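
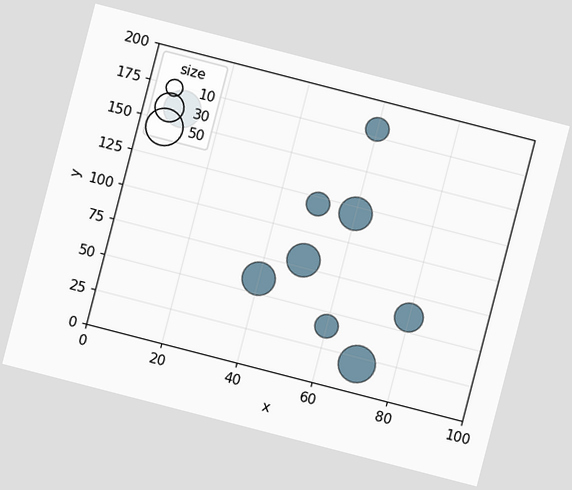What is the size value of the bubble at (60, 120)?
40

The chart is tilted about 14° clockwise. Matching the bubble at (60, 120) against the size legend gives 40.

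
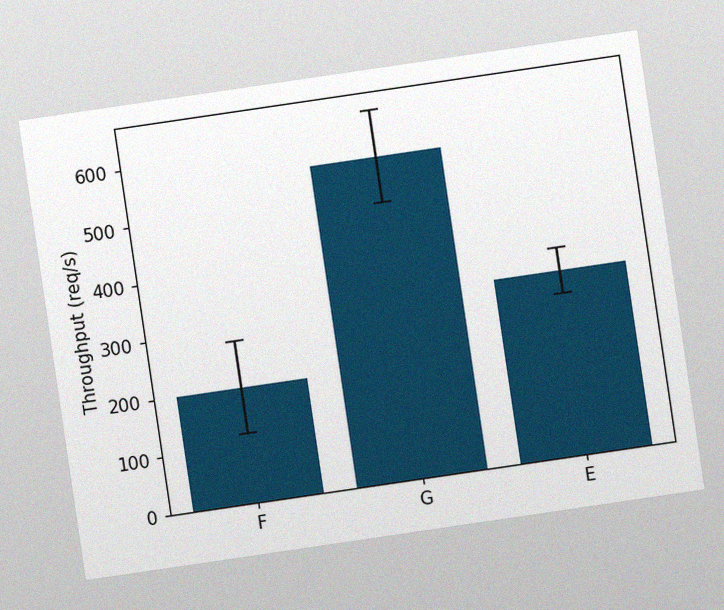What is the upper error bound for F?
280req/s

The chart is tilted about 8° counter-clockwise, with some photo noise. The F bar's upper whisker reaches 280req/s.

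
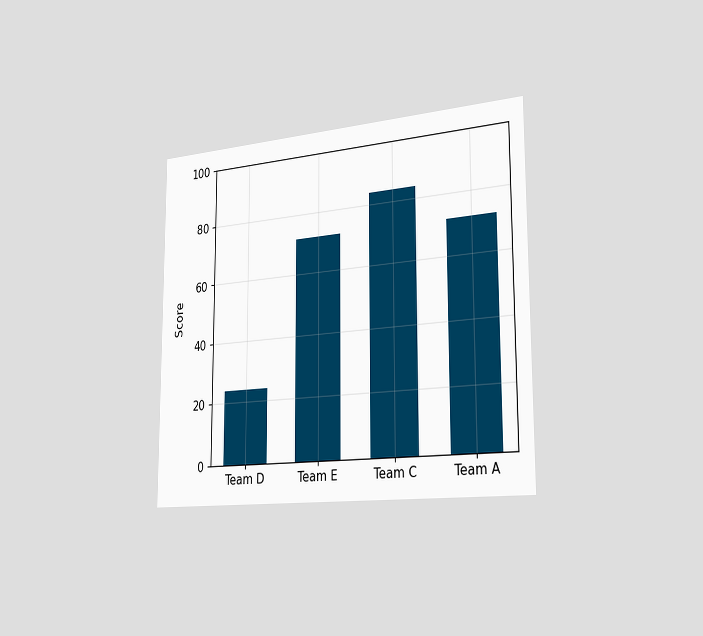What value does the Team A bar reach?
The chart is viewed slightly from the right. Reading along the chart's y-axis, the Team A bar reaches 72.

72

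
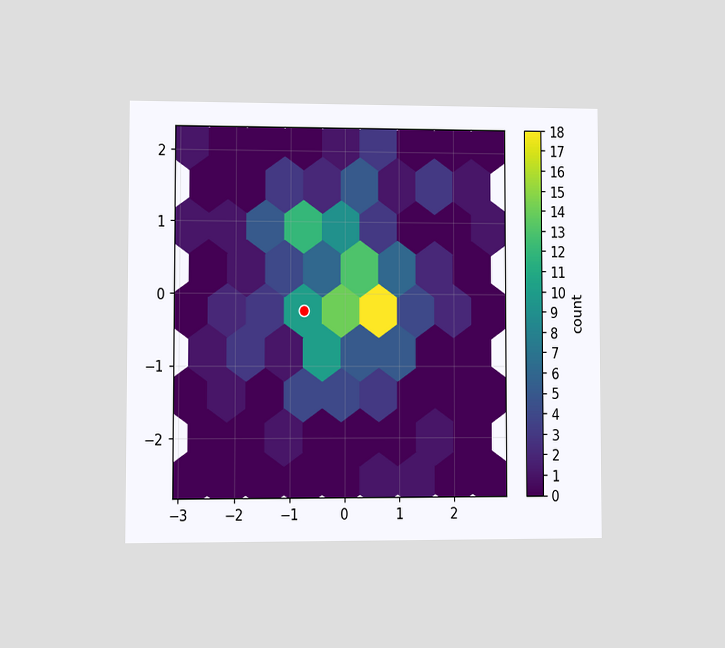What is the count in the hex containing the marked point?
10

The chart is viewed at a slight angle. The marked hex reads 10 on the colorbar.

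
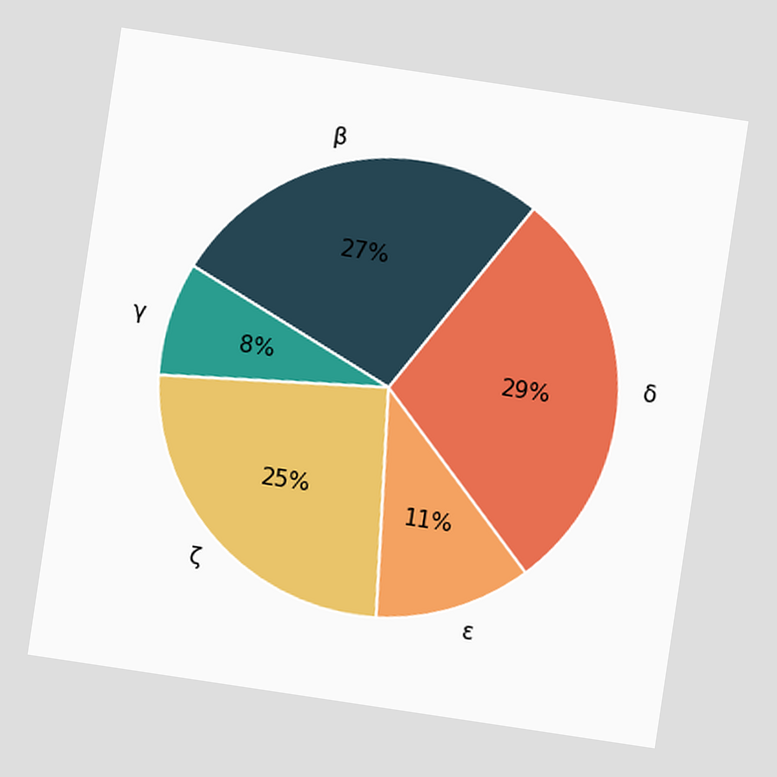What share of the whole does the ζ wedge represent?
25%

The chart is tilted about 9° clockwise. The ζ slice takes up 25% of the pie.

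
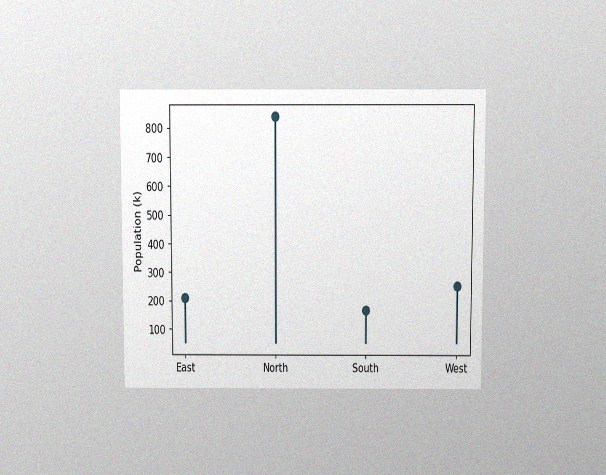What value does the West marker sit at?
The chart is viewed slightly from above, with some photo noise. The West marker sits at 252k.

252k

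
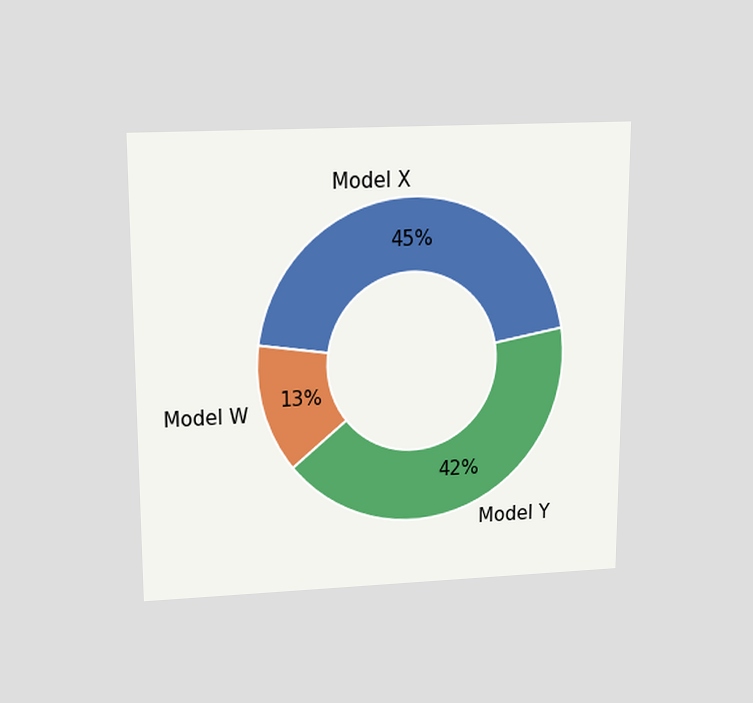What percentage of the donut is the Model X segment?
The chart is viewed slightly from above. The Model X segment takes up 45% of the ring.

45%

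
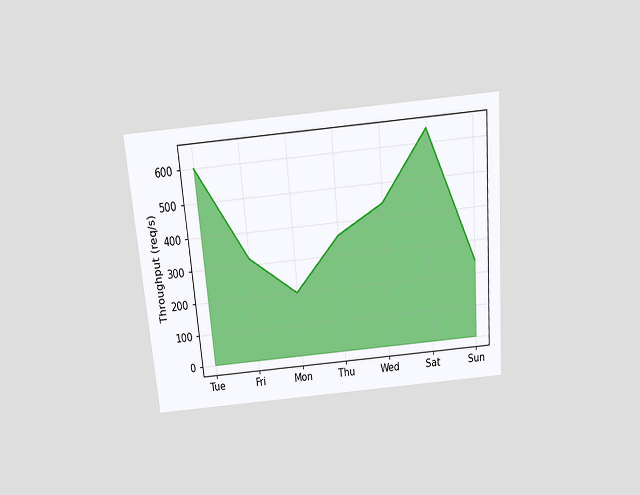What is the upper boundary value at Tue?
The chart is tilted about 5° counter-clockwise and viewed slightly from above. At Tue the upper boundary is at 600req/s.

600req/s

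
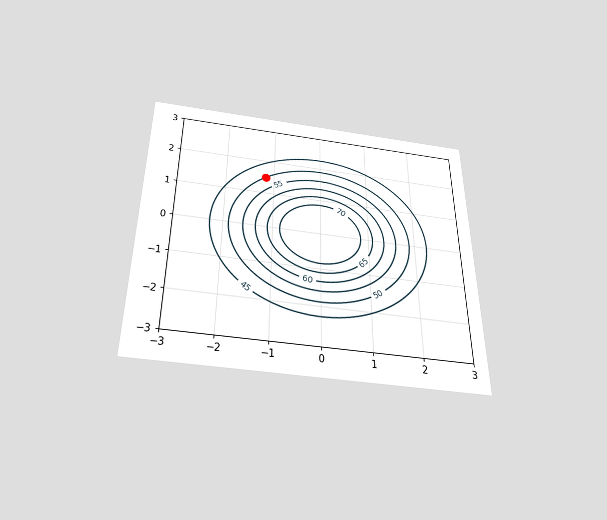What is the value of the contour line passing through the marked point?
50

The chart is viewed slightly from below. The marked point sits on the contour labelled 50.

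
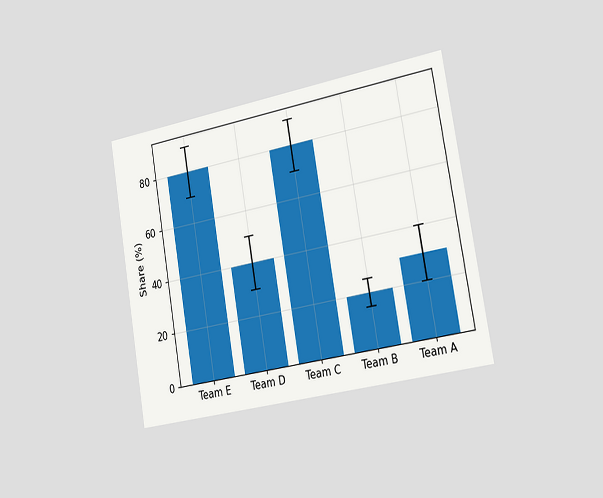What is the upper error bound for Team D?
The chart is tilted about 10° counter-clockwise and viewed slightly from the right. The Team D bar's upper whisker reaches 50%.

50%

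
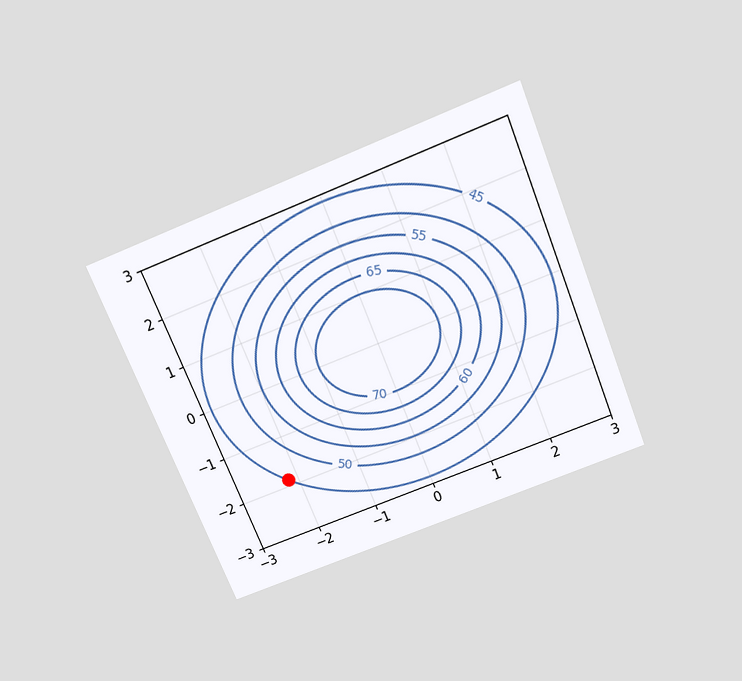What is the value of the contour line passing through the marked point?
The chart is tilted about 22° counter-clockwise and viewed slightly from above. The marked point sits on the contour labelled 45.

45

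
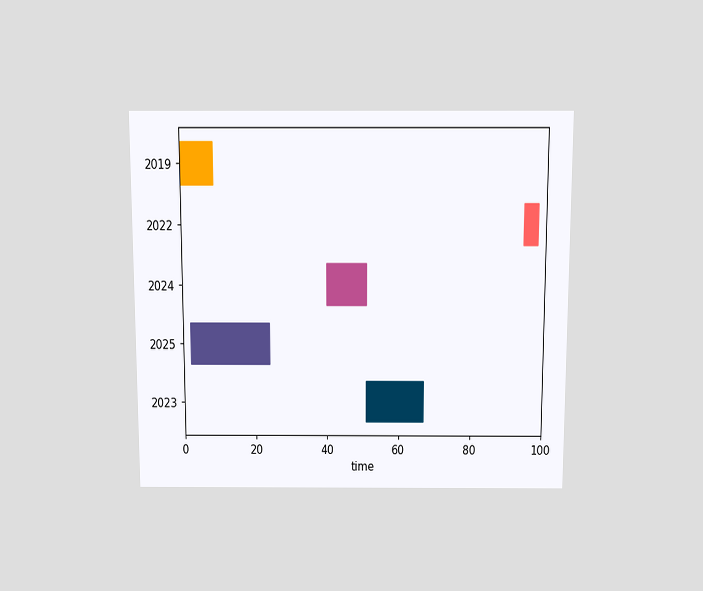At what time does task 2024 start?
40

The chart is viewed slightly from above. The 2024 bar begins at t=40.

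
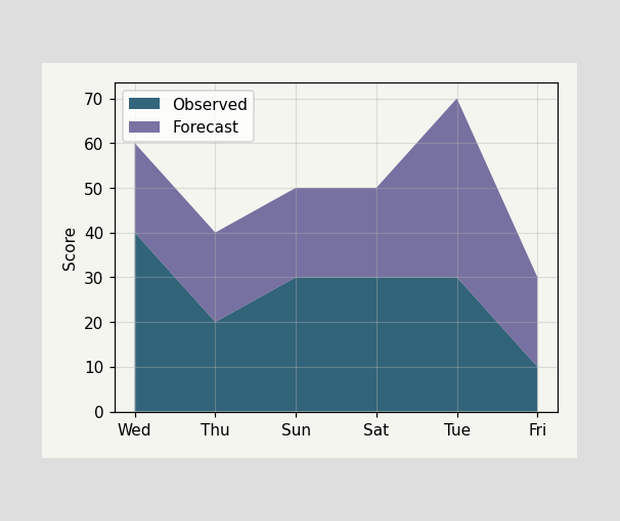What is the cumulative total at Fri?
30

The stacked total at Fri reaches 30.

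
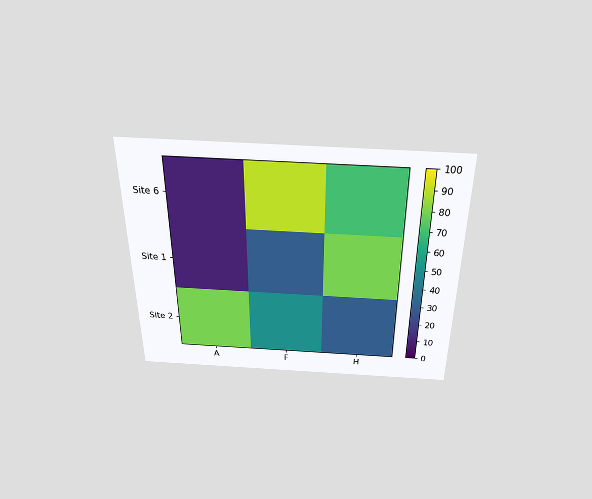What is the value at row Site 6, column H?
The chart is viewed slightly from above. Matching cell (Site 6, H) against the colorbar gives 70.

70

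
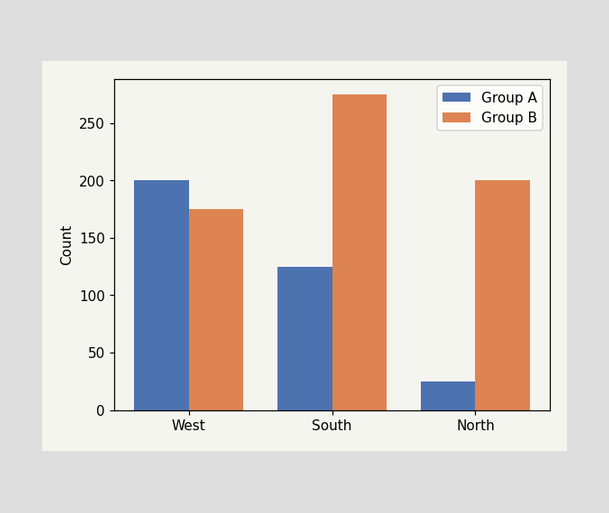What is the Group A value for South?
The Group A bar at South reaches 125 on the y-axis.

125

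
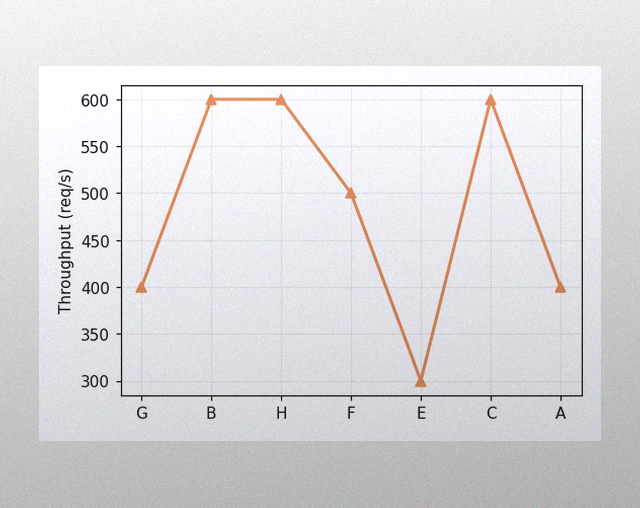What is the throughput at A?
The image has some photo noise and uneven lighting. At A, the line is at 400req/s.

400req/s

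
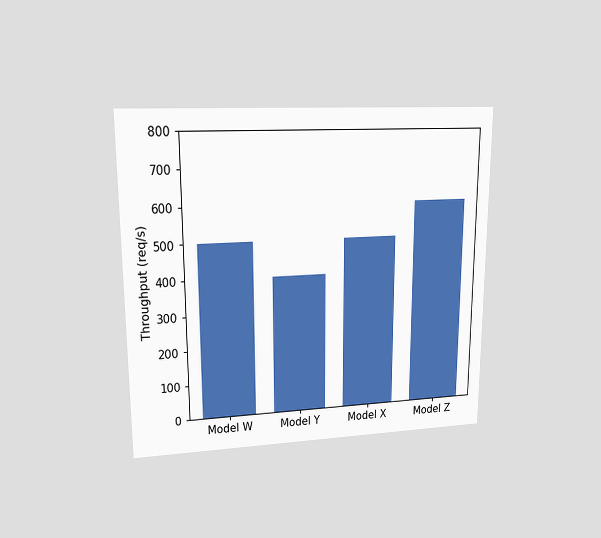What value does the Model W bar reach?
The chart is viewed at a slight angle. Reading along the chart's y-axis, the Model W bar reaches 500req/s.

500req/s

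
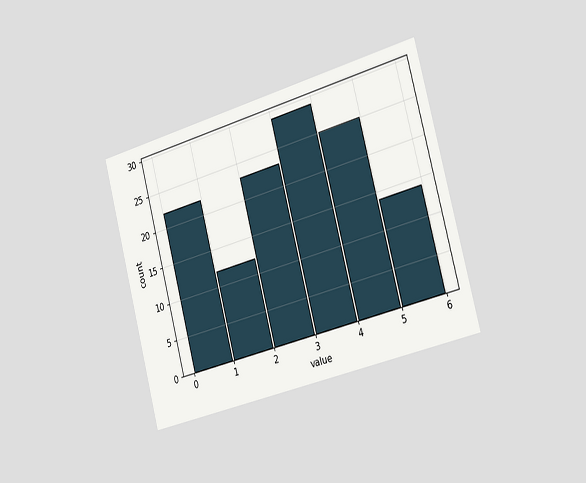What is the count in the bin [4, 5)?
The chart is tilted about 15° counter-clockwise and viewed slightly from the right. The [4, 5) bin has height 25.

25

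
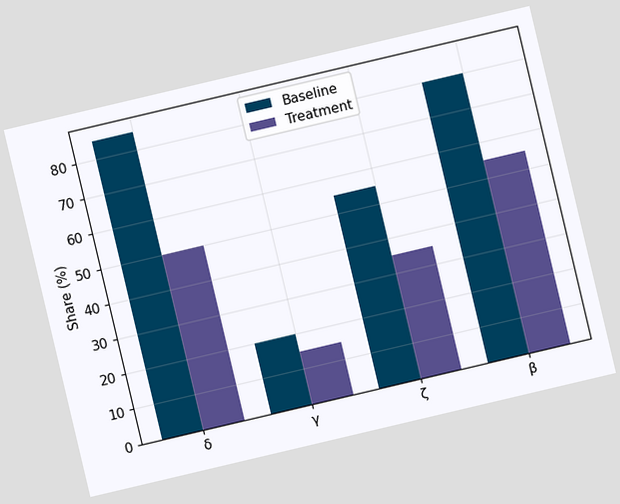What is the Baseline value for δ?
85%

The chart is tilted about 13° counter-clockwise. The Baseline bar at δ reaches 85% on the y-axis.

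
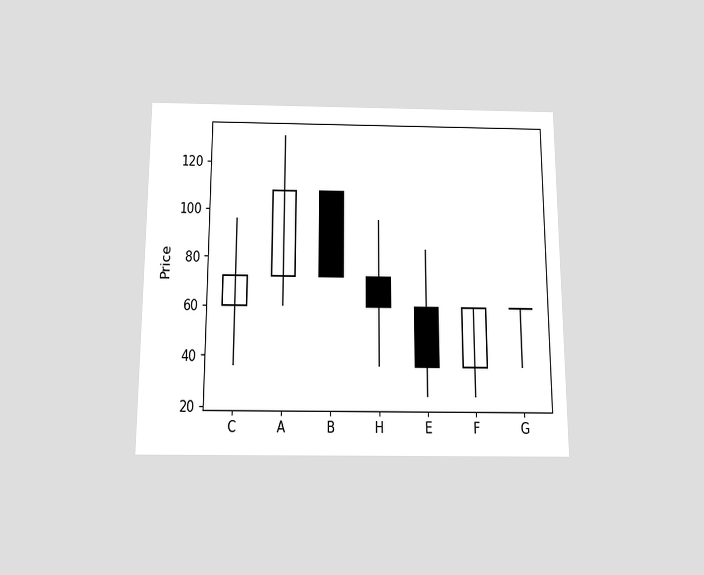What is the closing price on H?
60

The chart is viewed slightly from below. The H candle closes at 60.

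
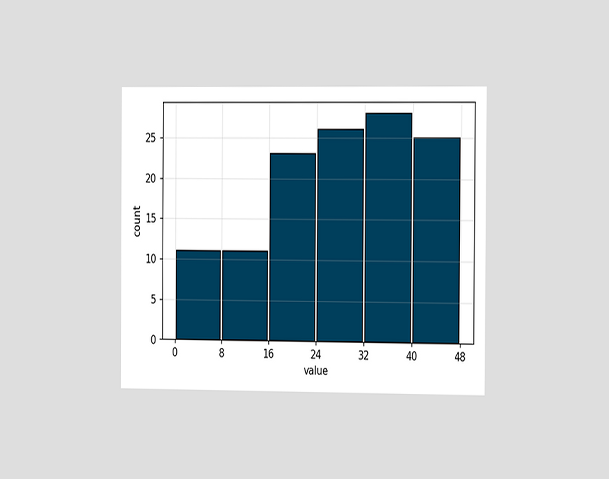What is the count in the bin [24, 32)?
26

The chart is viewed slightly from the right. The [24, 32) bin has height 26.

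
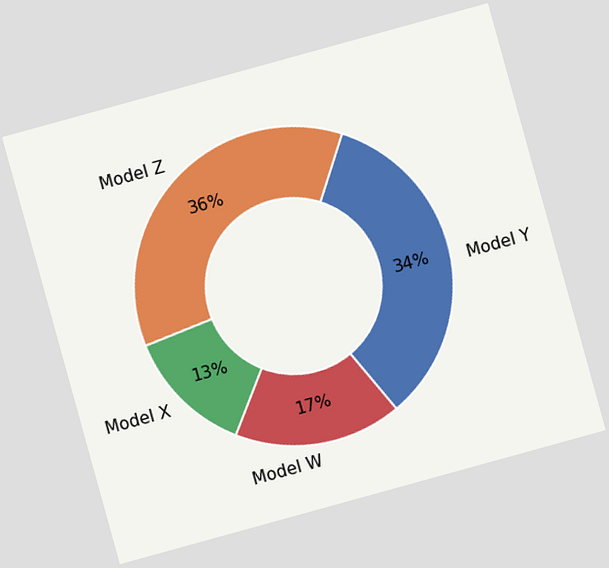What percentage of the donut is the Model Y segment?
34%

The chart is tilted about 15° counter-clockwise. The Model Y segment takes up 34% of the ring.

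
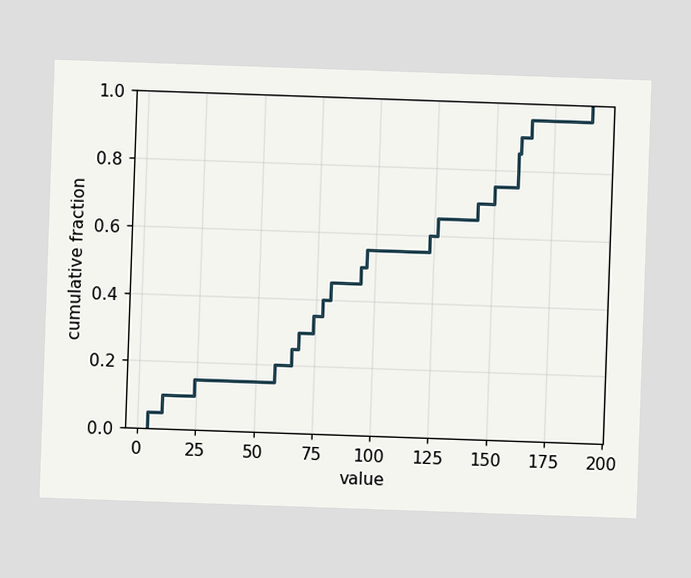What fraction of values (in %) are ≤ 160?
At x=160 the ECDF step is at 85%.

85%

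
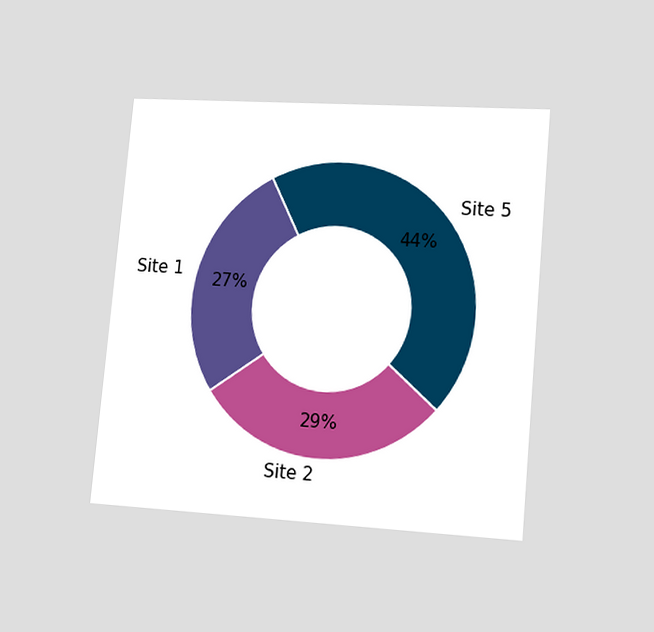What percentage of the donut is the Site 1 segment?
27%

The chart is tilted about 5° clockwise and viewed at a slight angle. The Site 1 segment takes up 27% of the ring.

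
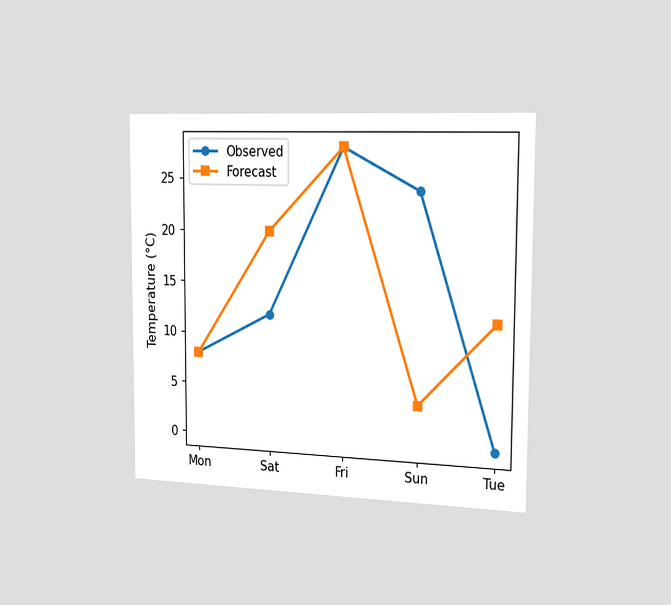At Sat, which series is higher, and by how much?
Forecast, by 8°C

The chart is viewed slightly from the right. At Sat, Forecast sits above the other line by 8°C.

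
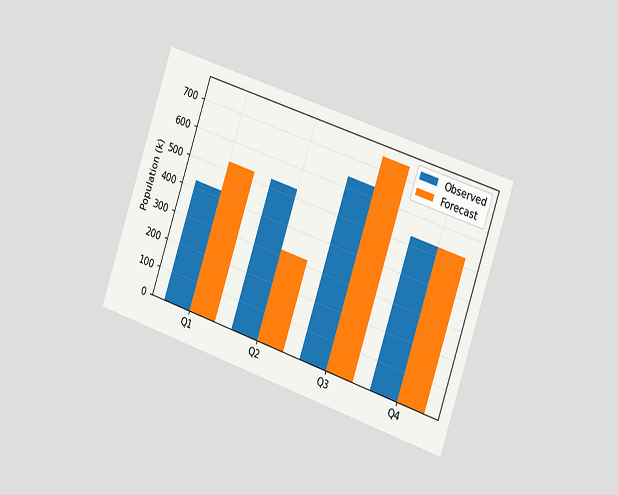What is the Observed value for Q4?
530k

The chart is tilted about 19° clockwise and viewed slightly from the right. The Observed bar at Q4 reaches 530k on the y-axis.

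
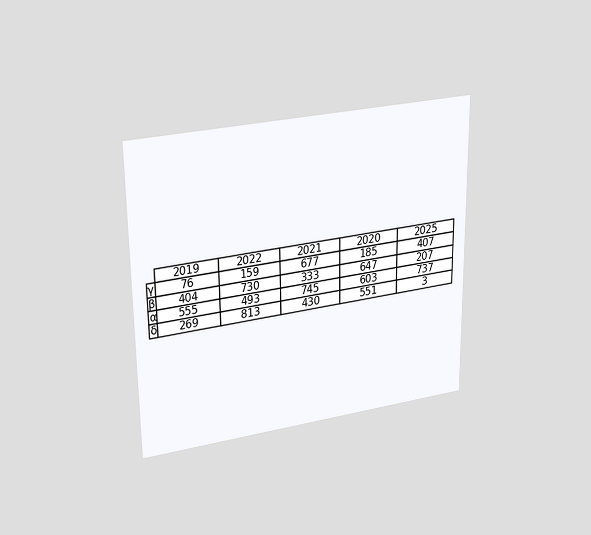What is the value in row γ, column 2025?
The chart is viewed slightly from above. The (γ, 2025) cell reads 407.

407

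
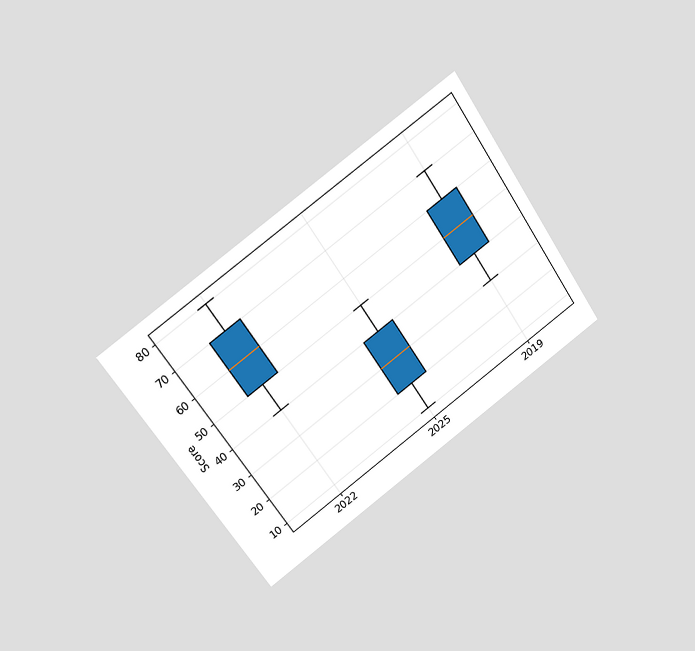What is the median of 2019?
The chart is tilted about 34° counter-clockwise and viewed at a slight angle. The median line in the 2019 box sits at 50.

50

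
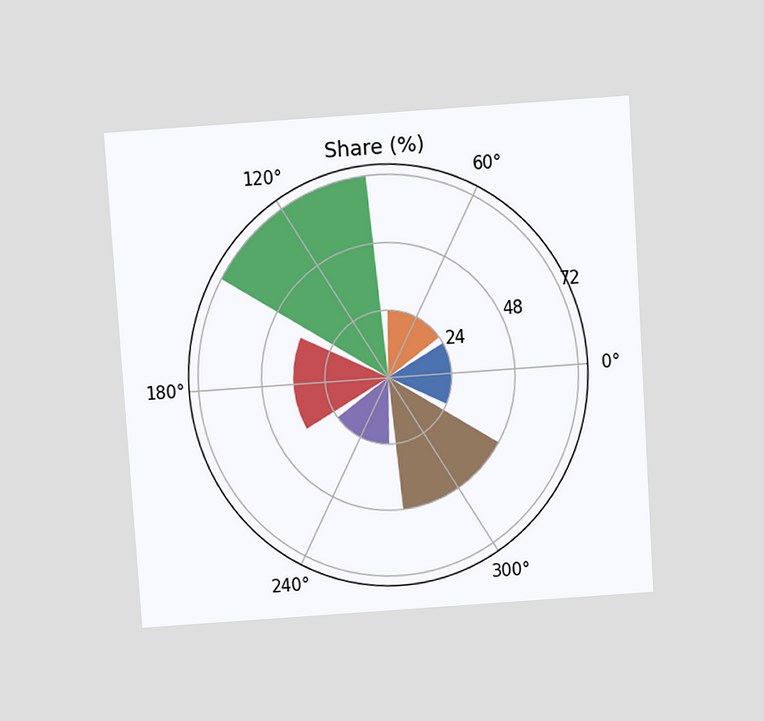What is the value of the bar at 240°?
24%

The chart is tilted about 4° counter-clockwise and viewed slightly from above. The bar at 240° reaches 24% on the radial axis.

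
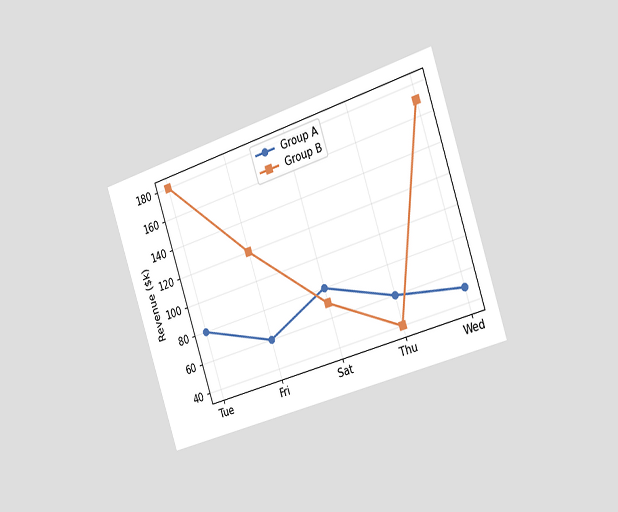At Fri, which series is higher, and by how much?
The chart is tilted about 18° counter-clockwise and viewed slightly from the right. At Fri, Group B sits above the other line by $60k.

Group B, by $60k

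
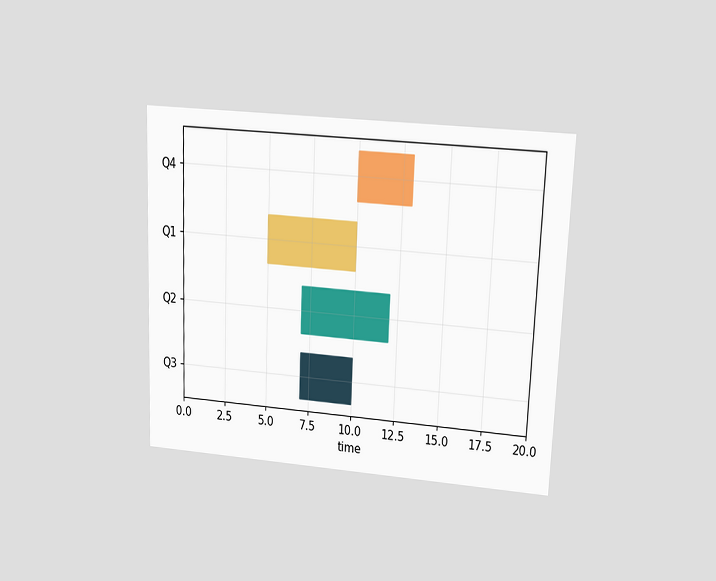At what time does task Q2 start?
The chart is tilted about 2° clockwise and viewed at a slight angle. The Q2 bar begins at t=7.

7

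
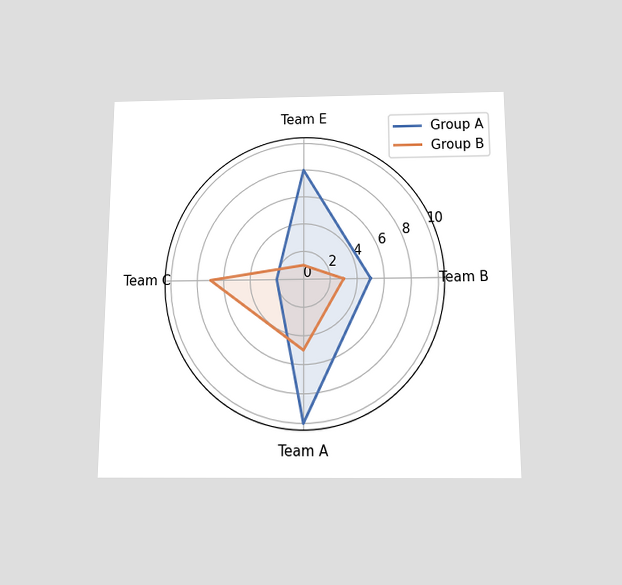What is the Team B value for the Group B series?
3

The chart is viewed slightly from below. On the Team B axis, Group B reaches 3.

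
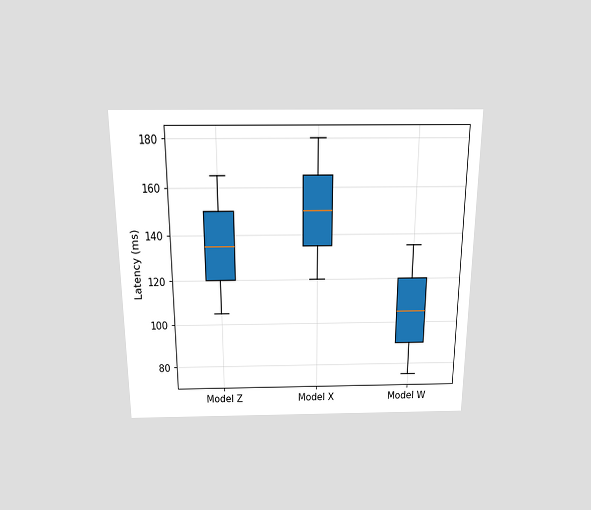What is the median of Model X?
150ms

The chart is viewed slightly from above. The median line in the Model X box sits at 150ms.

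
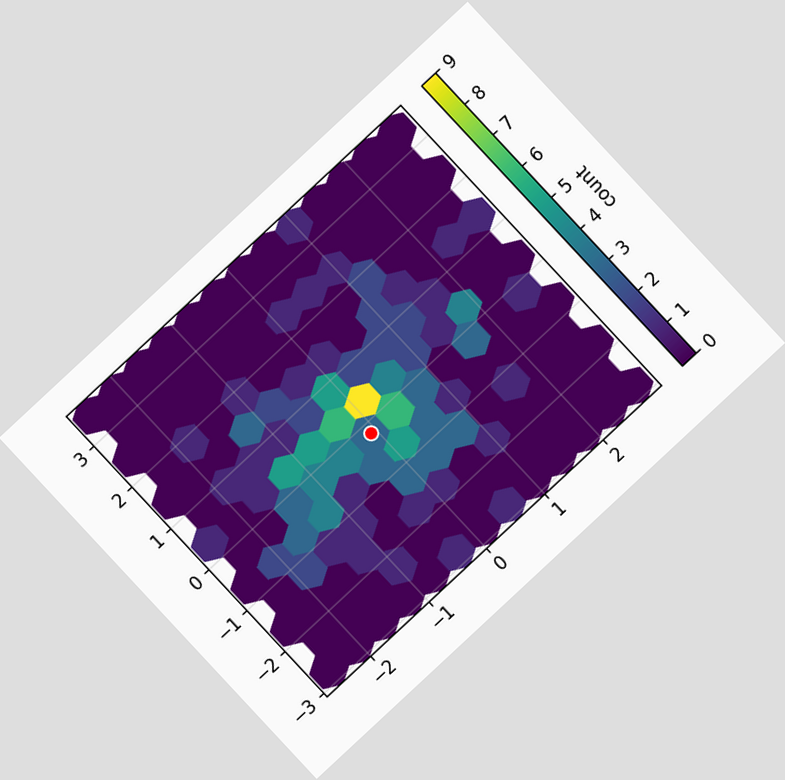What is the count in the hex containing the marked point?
3

The chart is tilted about 43° counter-clockwise. The marked hex reads 3 on the colorbar.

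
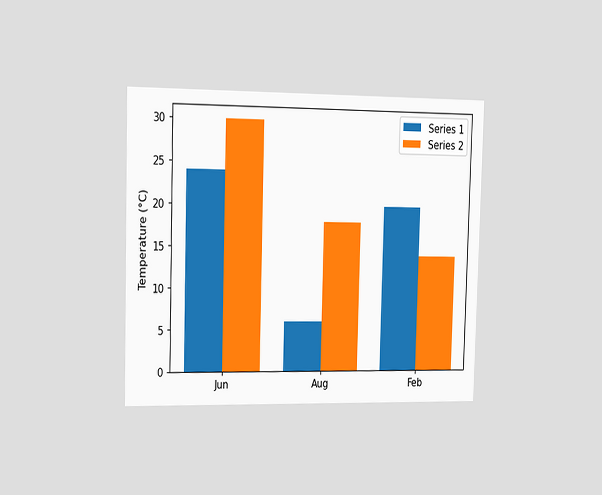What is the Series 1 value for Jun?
24°C

The chart is viewed slightly from the left. The Series 1 bar at Jun reaches 24°C on the y-axis.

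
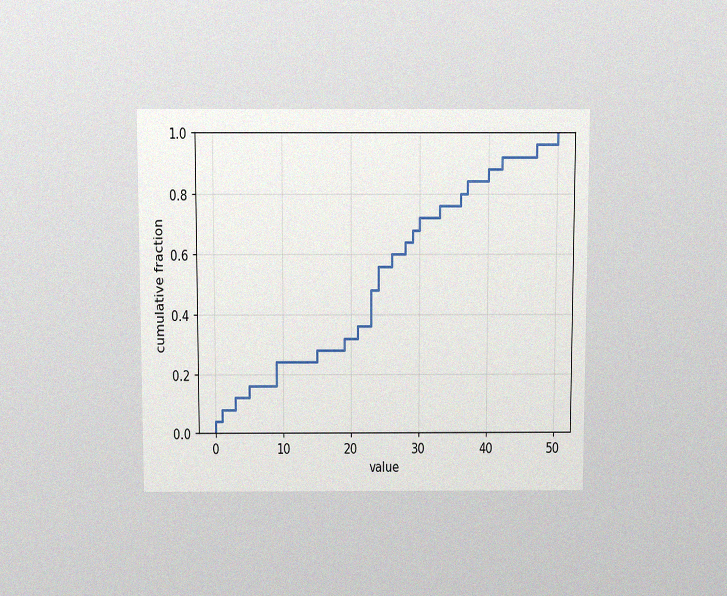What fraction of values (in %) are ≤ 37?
84%

The chart is viewed slightly from above, with some photo noise. At x=37 the ECDF step is at 84%.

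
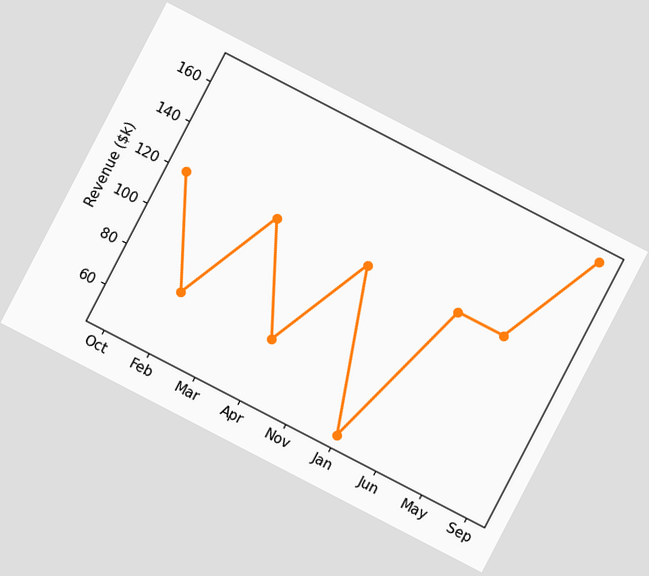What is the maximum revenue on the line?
The chart is tilted about 27° clockwise. The highest point is at Sep, and reading across to the y-axis gives $168k.

$168k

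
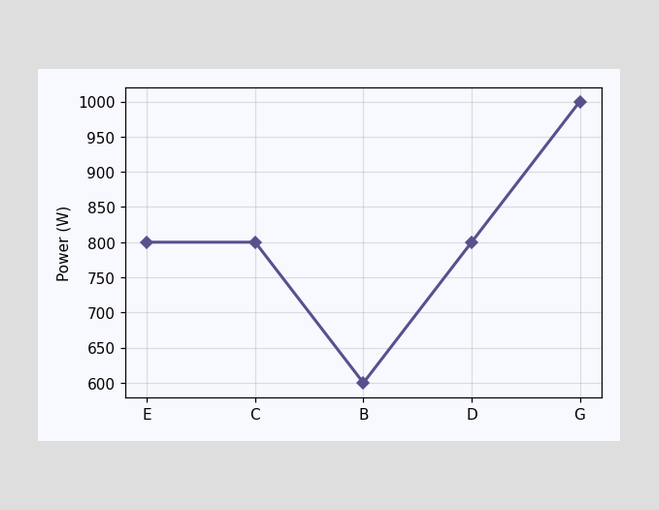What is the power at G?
At G, the line is at 1000W.

1000W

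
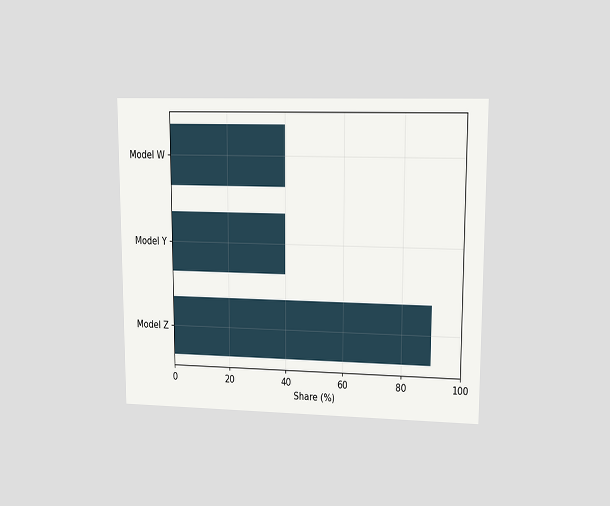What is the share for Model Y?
40%

The chart is viewed at a slight angle. Reading along the chart's x-axis, the Model Y bar reaches 40%.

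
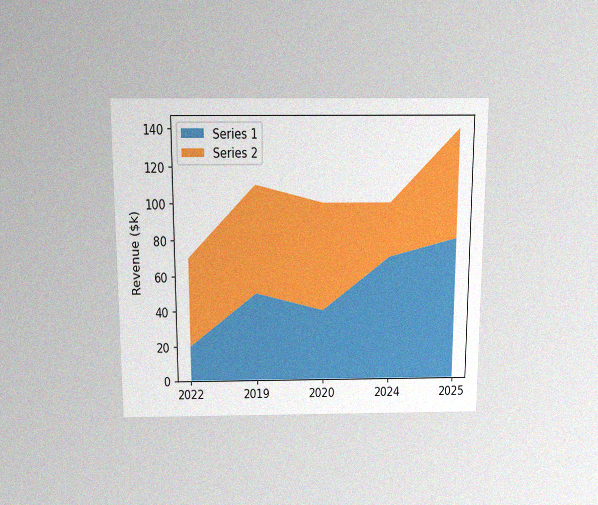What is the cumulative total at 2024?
$100k

The chart is viewed slightly from above, with some photo noise. The stacked total at 2024 reaches $100k.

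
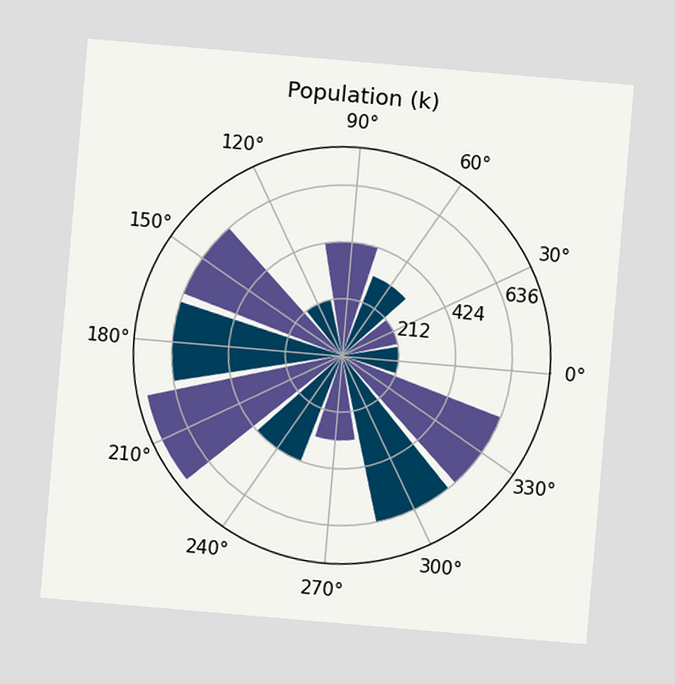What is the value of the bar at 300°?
636k

The chart is tilted about 5° clockwise. The bar at 300° reaches 636k on the radial axis.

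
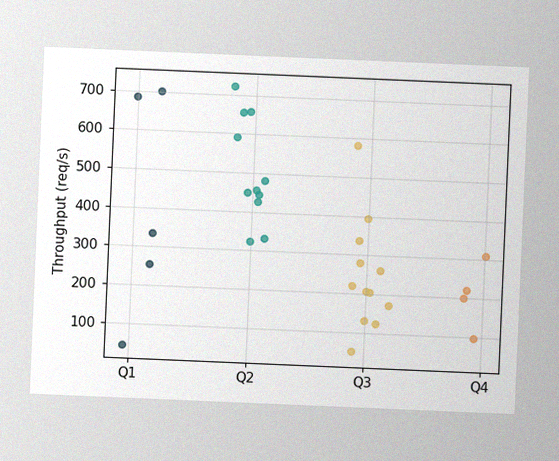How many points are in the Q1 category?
5

The chart is tilted about 2° clockwise, with some photo noise. Counting the markers in the Q1 column gives 5.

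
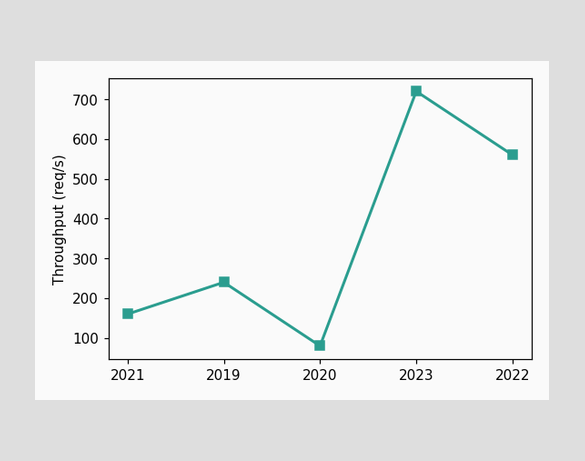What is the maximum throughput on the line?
The highest point is at 2023, and reading across to the y-axis gives 720req/s.

720req/s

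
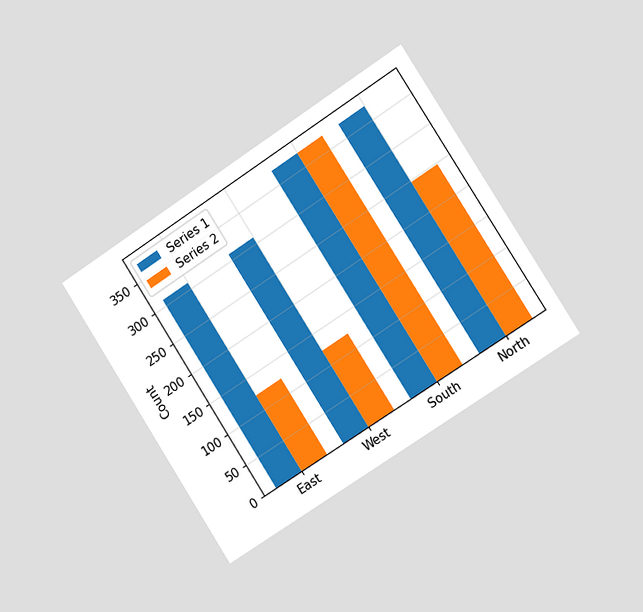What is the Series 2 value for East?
The chart is tilted about 33° counter-clockwise and viewed slightly from the right. The Series 2 bar at East reaches 124 on the y-axis.

124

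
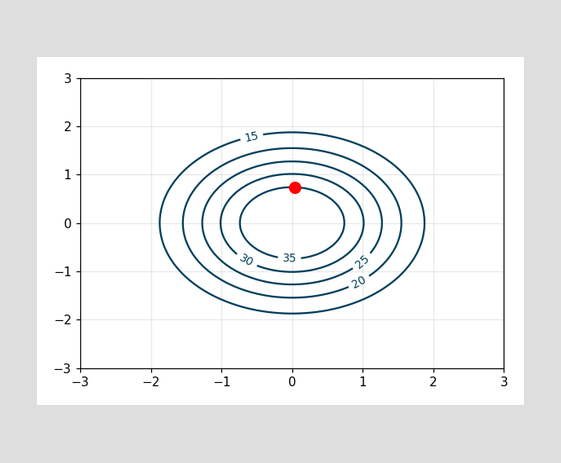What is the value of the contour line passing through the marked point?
The marked point sits on the contour labelled 35.

35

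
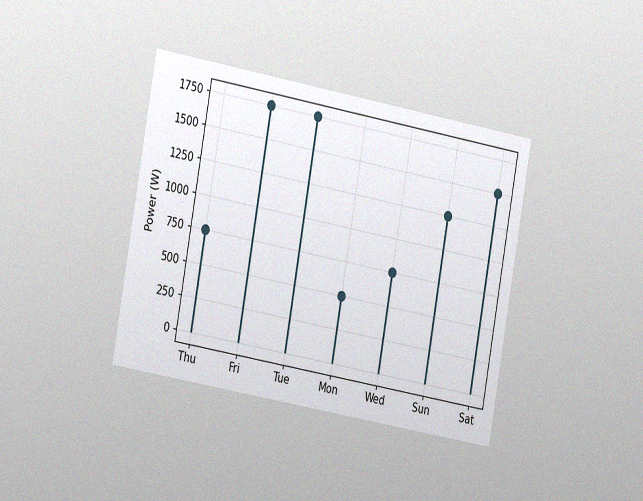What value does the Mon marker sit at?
500W

The chart is tilted about 10° clockwise and viewed slightly from the left, with some photo noise. The Mon marker sits at 500W.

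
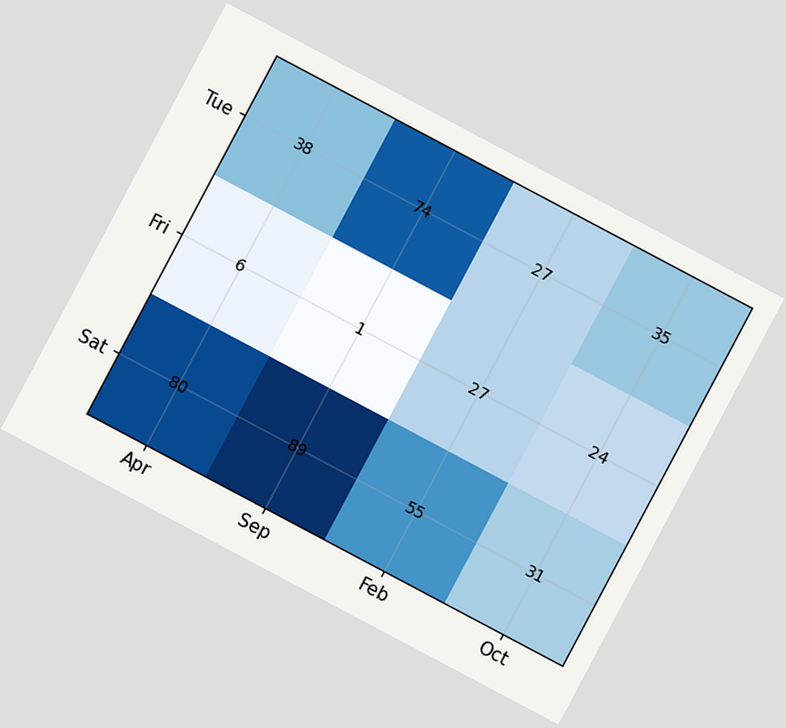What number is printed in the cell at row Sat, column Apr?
80

The chart is tilted about 28° clockwise. The (Sat, Apr) cell reads 80.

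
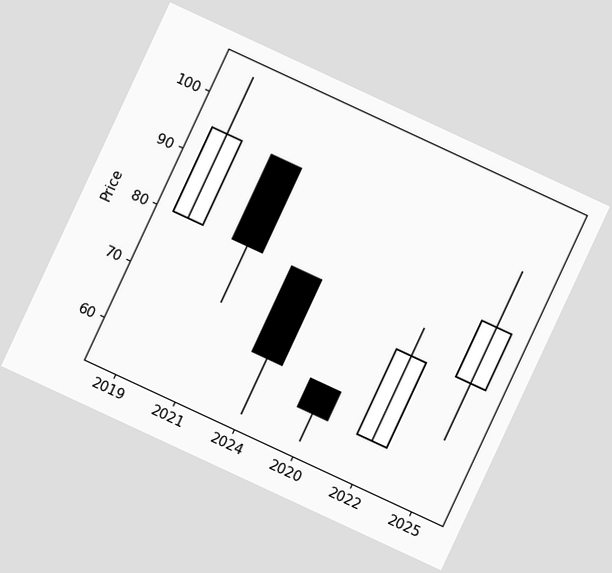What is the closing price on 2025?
The chart is tilted about 25° clockwise. The 2025 candle closes at 85.

85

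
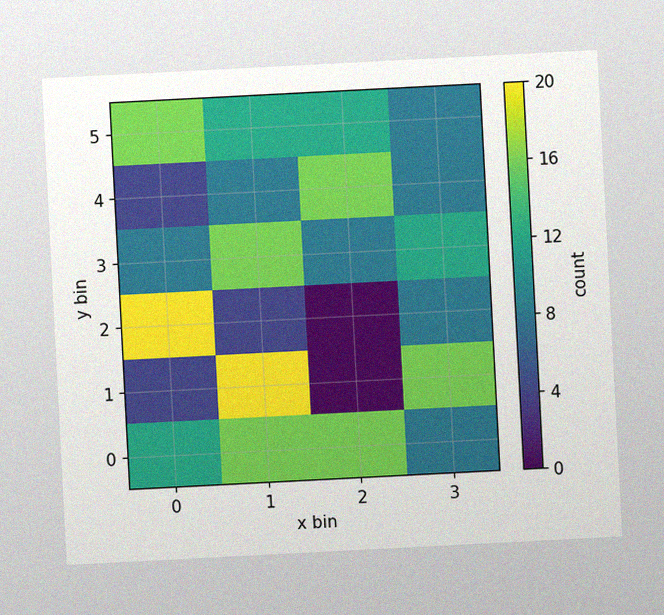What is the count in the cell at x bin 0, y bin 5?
16

The chart is tilted about 3° counter-clockwise, with some photo noise. Matching the cell (0, 5) against the colorbar gives 16.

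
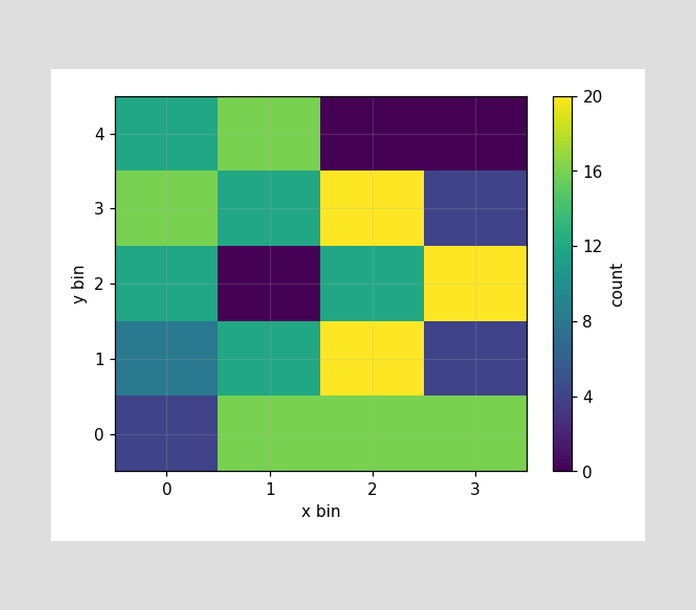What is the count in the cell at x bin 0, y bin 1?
Matching the cell (0, 1) against the colorbar gives 8.

8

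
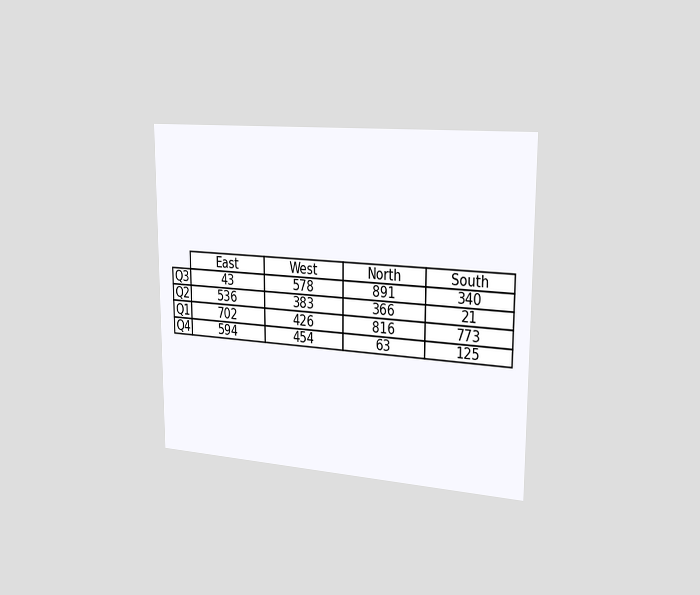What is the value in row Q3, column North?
891

The chart is viewed slightly from the right. The (Q3, North) cell reads 891.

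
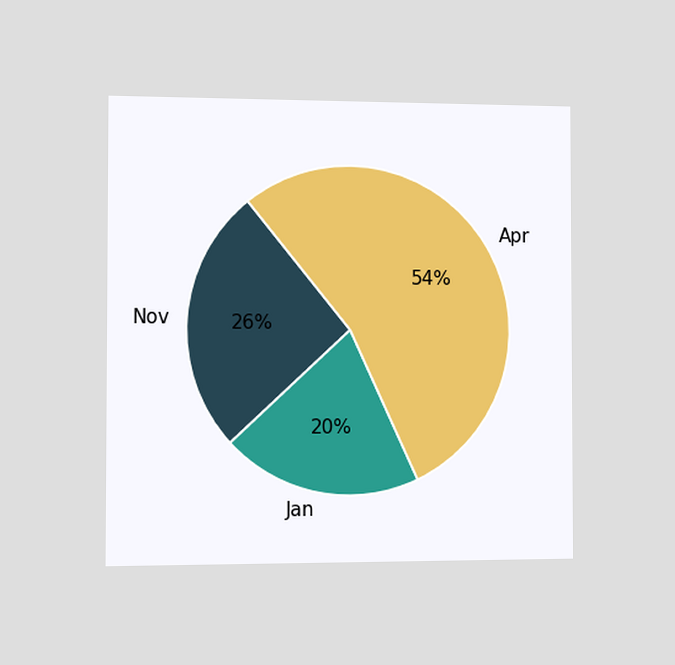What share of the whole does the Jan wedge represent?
20%

The chart is viewed slightly from the left. The Jan slice takes up 20% of the pie.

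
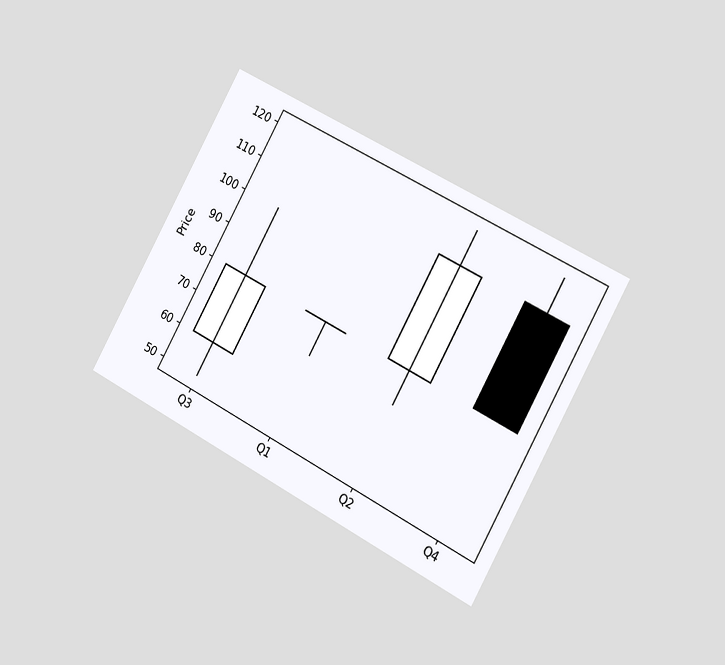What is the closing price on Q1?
80

The chart is tilted about 29° clockwise and viewed slightly from the right. The Q1 candle closes at 80.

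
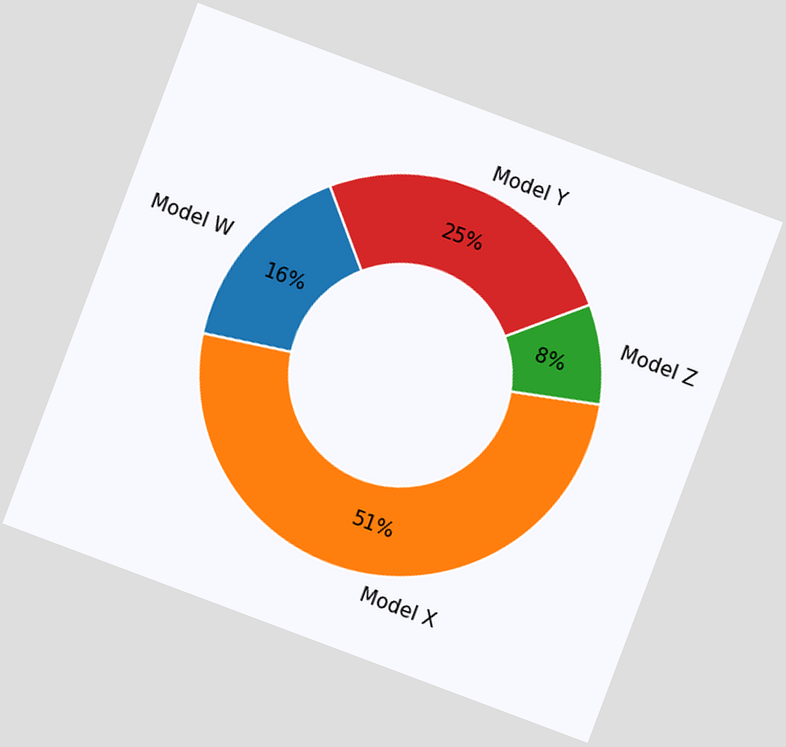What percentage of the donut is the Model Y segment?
25%

The chart is tilted about 21° clockwise. The Model Y segment takes up 25% of the ring.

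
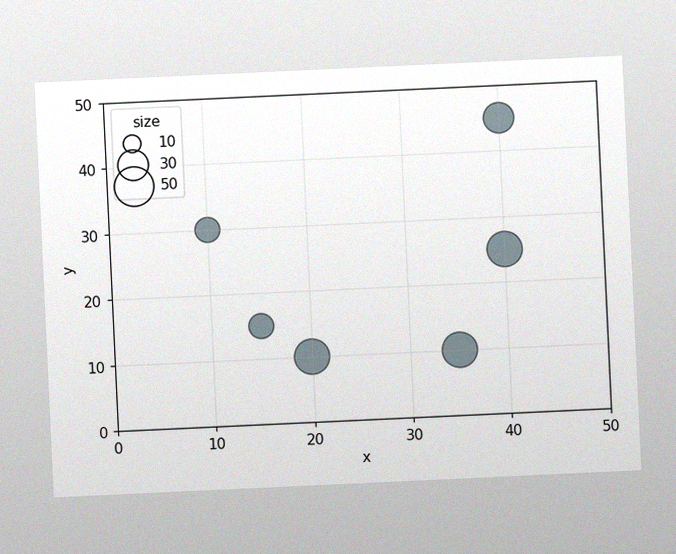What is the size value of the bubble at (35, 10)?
40

The chart is tilted about 3° counter-clockwise, with some photo noise. Matching the bubble at (35, 10) against the size legend gives 40.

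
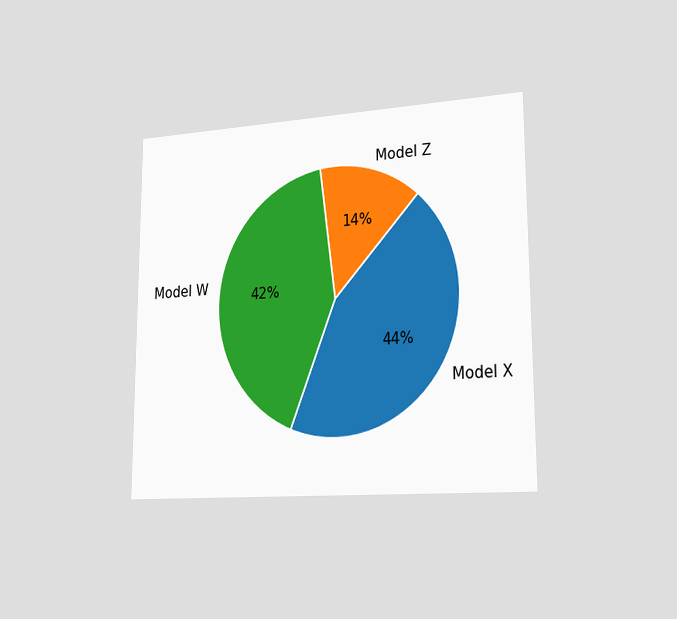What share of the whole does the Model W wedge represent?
42%

The chart is viewed slightly from the right. The Model W slice takes up 42% of the pie.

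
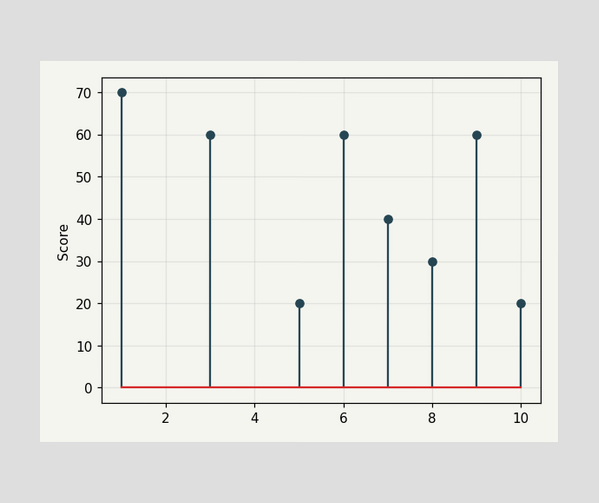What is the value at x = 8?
30

The stem at x=8 reaches 30.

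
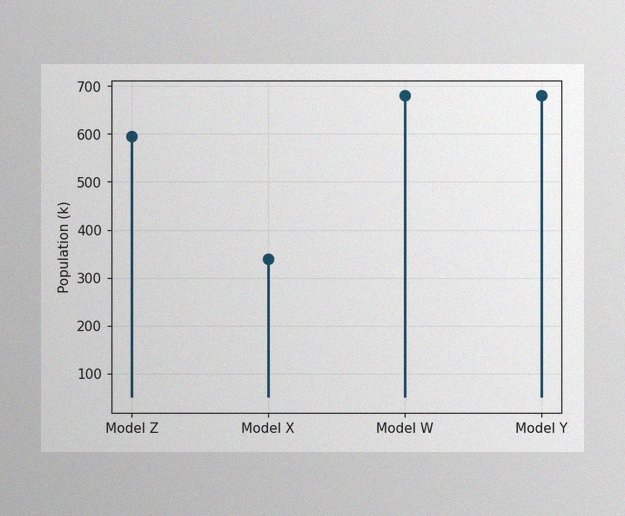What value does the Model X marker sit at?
340k

The image has some photo noise and uneven lighting. The Model X marker sits at 340k.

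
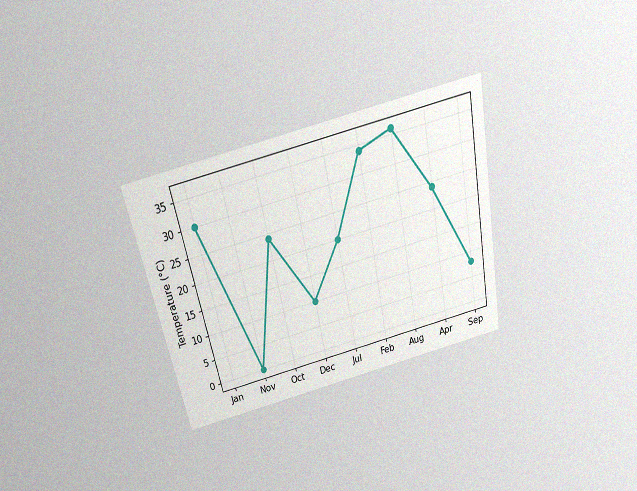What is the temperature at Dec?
The chart is tilted about 12° counter-clockwise and viewed slightly from above, with some photo noise. At Dec, the line is at 10°C.

10°C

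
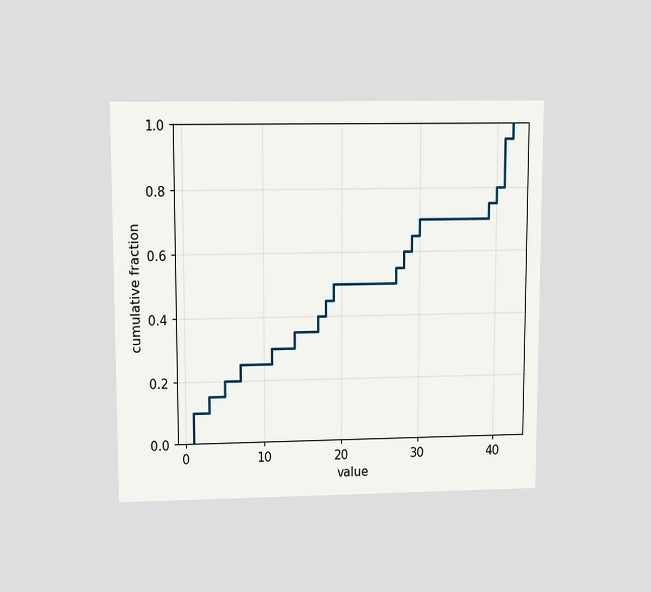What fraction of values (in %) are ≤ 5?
20%

The chart is viewed slightly from above. At x=5 the ECDF step is at 20%.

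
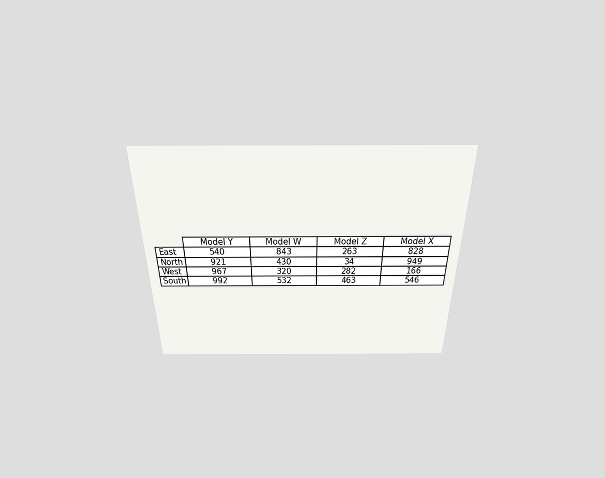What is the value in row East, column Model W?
The chart is viewed slightly from above. The (East, Model W) cell reads 843.

843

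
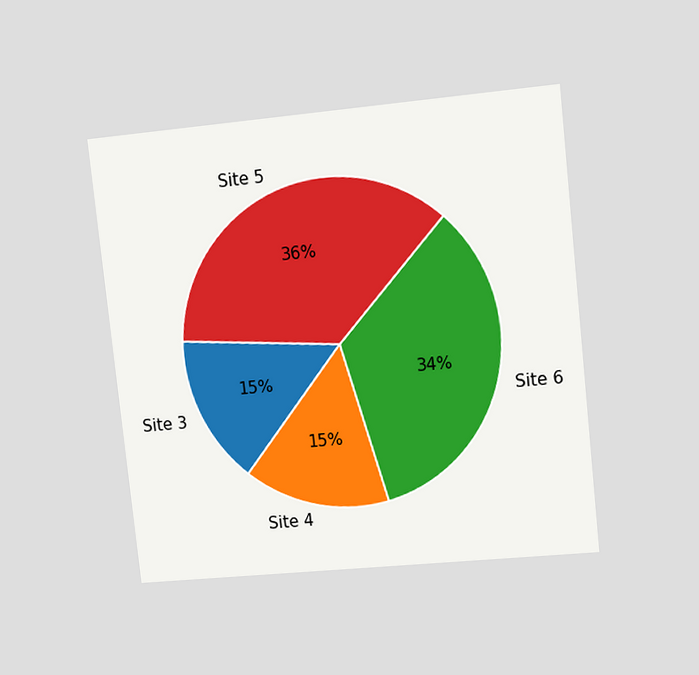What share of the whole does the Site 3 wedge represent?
15%

The chart is tilted about 6° counter-clockwise and viewed at a slight angle. The Site 3 slice takes up 15% of the pie.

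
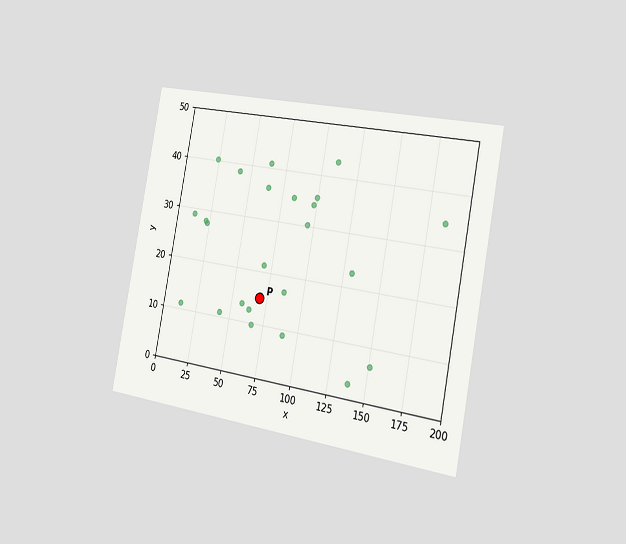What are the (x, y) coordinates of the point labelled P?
(70, 15)

The chart is tilted about 10° clockwise and viewed slightly from the right. Following the gridlines from P to each axis, P sits at (70, 15).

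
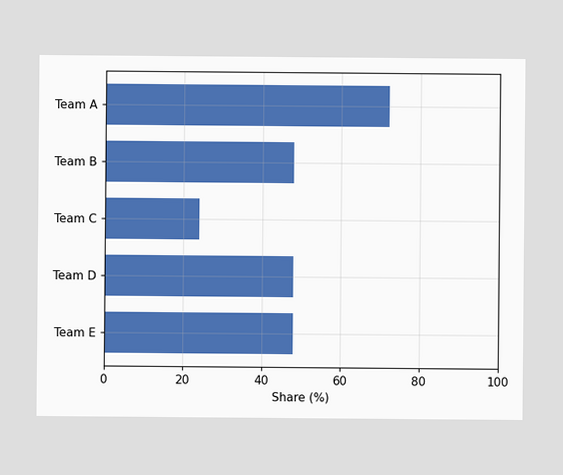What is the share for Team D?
48%

Reading along the chart's x-axis, the Team D bar reaches 48%.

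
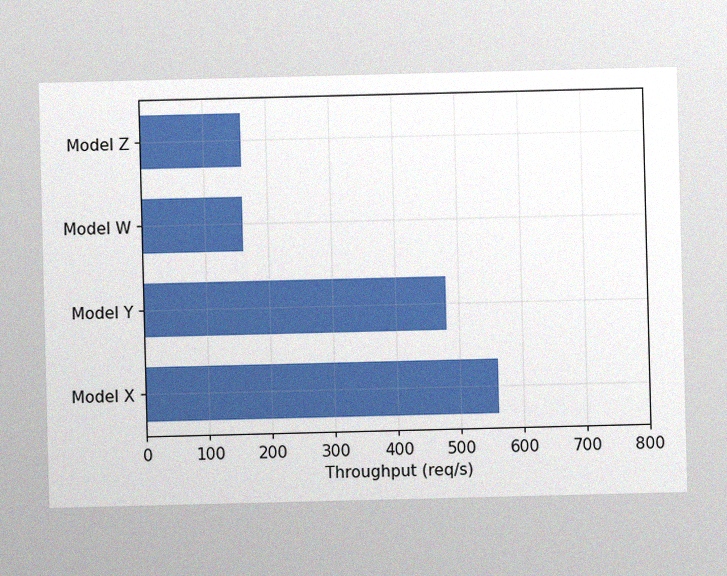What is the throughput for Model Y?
The image has some photo noise and uneven lighting. Reading along the chart's x-axis, the Model Y bar reaches 480req/s.

480req/s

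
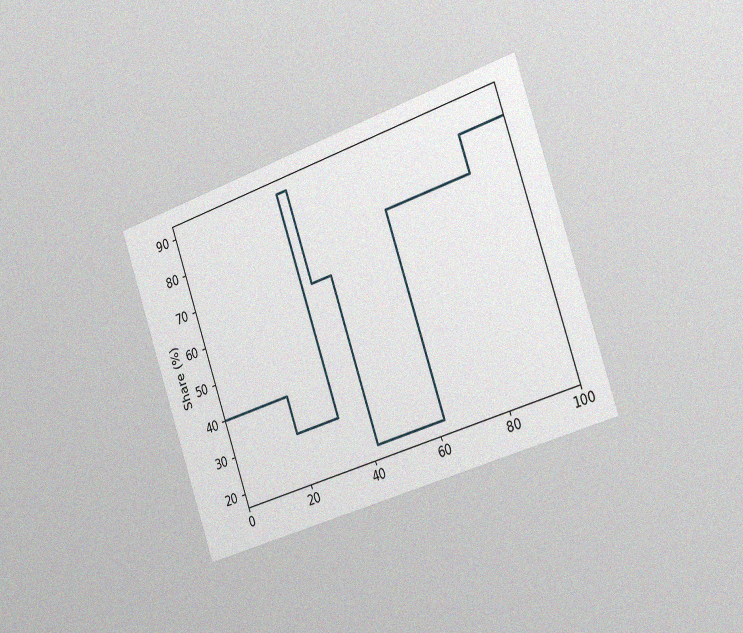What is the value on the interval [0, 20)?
40%

The chart is tilted about 19° counter-clockwise and viewed slightly from the right, with some photo noise. On [0, 20) the step sits at 40%.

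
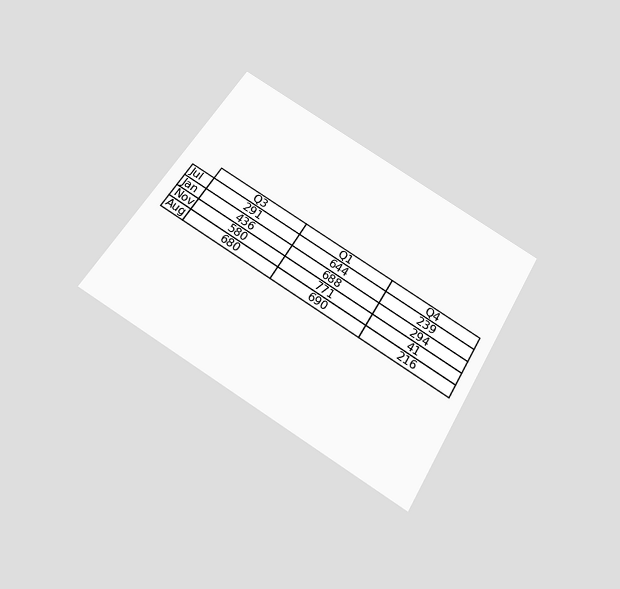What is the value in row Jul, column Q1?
The chart is tilted about 31° clockwise and viewed slightly from below. The (Jul, Q1) cell reads 644.

644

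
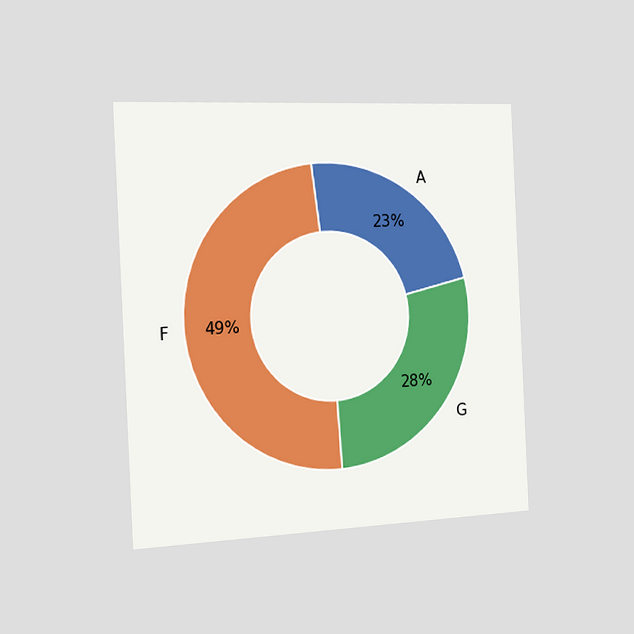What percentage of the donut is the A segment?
23%

The chart is tilted about 3° counter-clockwise and viewed slightly from the left. The A segment takes up 23% of the ring.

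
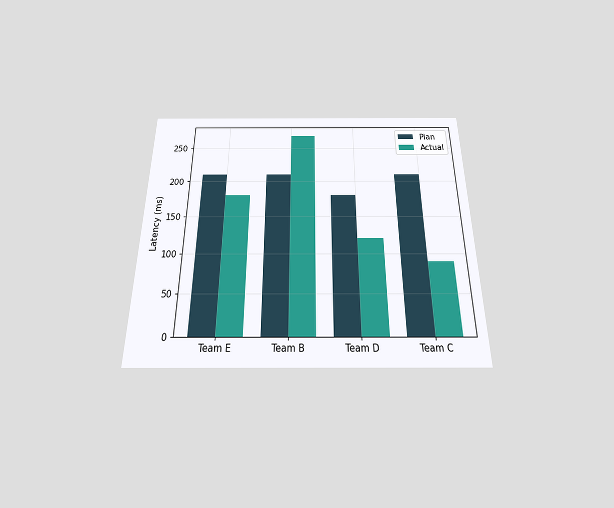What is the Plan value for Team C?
210ms

The chart is viewed slightly from below. The Plan bar at Team C reaches 210ms on the y-axis.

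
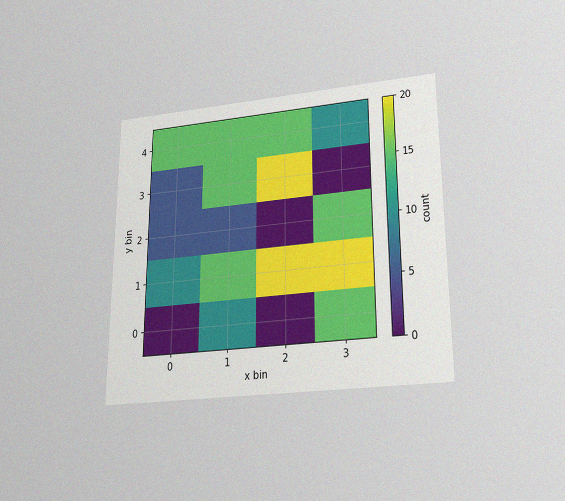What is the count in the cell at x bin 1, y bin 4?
The chart is viewed slightly from below, with some photo noise. Matching the cell (1, 4) against the colorbar gives 15.

15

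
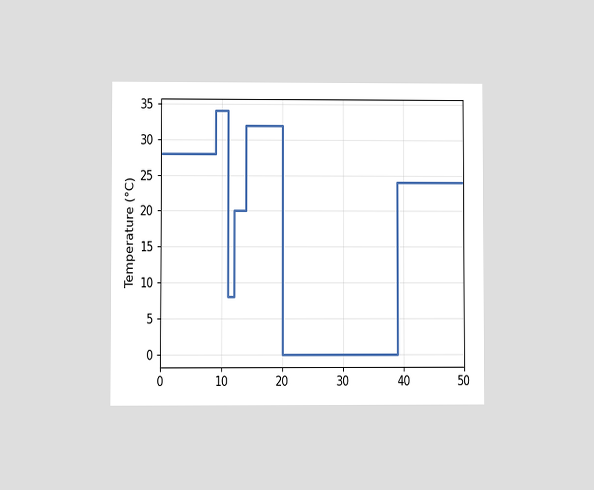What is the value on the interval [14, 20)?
The chart is viewed at a slight angle. On [14, 20) the step sits at 32°C.

32°C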